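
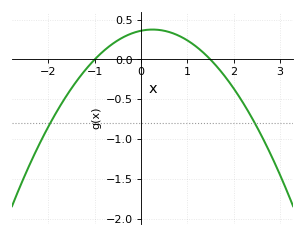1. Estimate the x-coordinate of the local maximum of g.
0.25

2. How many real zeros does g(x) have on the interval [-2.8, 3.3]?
2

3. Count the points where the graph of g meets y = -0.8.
2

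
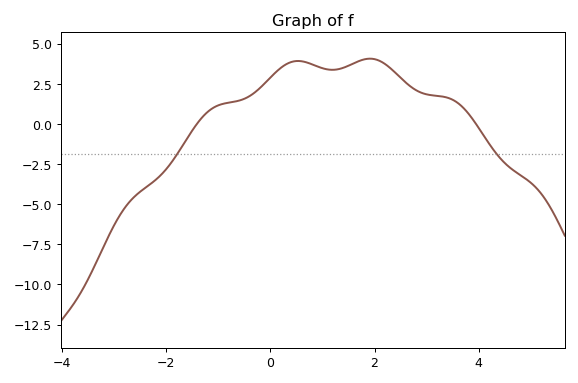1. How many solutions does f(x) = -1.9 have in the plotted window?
2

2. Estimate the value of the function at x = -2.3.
-3.74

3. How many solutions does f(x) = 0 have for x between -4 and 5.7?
2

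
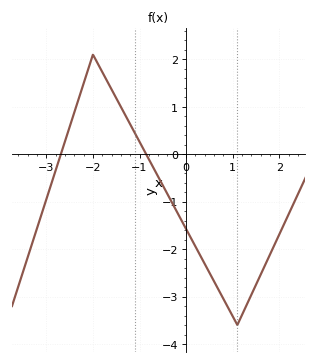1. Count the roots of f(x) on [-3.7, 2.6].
2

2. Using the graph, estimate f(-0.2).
-1.21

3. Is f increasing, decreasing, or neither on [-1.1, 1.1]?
decreasing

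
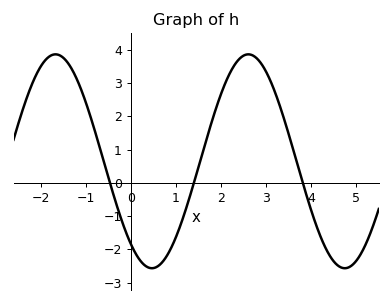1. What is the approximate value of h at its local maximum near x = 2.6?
3.9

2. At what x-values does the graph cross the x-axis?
-0.4, 1.4, 3.8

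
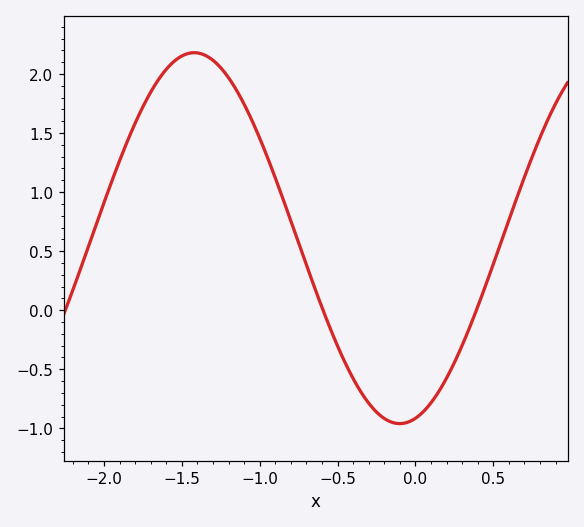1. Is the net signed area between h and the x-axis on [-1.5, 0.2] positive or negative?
positive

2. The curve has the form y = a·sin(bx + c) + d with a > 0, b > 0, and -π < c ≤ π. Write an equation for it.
y = 1.57sin(2.38x - 1.33) + 0.61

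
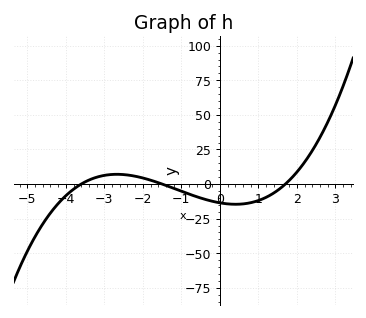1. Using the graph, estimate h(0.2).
-14.3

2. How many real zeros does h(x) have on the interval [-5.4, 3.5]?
3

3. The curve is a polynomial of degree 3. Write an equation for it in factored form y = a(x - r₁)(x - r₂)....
y = 1.48(x + 3.6)(x + 1.5)(x - 1.7)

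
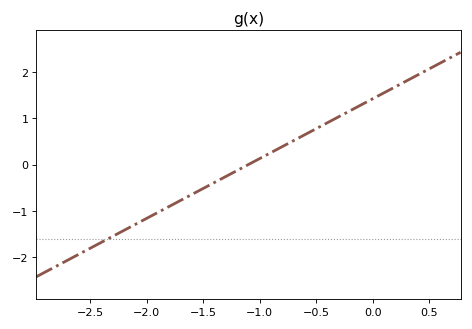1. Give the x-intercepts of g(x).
-1.1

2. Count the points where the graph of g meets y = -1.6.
1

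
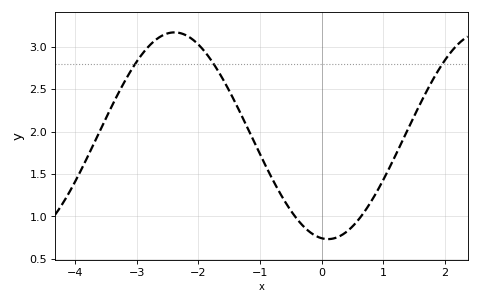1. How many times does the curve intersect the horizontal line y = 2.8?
3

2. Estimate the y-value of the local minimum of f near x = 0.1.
0.73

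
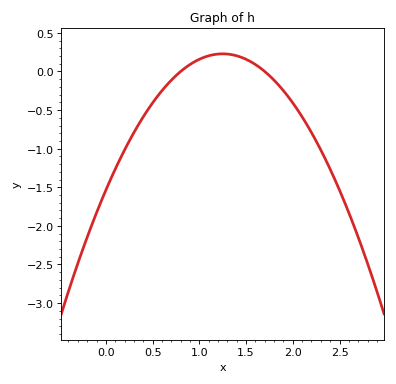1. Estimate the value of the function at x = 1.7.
0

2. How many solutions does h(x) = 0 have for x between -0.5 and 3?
2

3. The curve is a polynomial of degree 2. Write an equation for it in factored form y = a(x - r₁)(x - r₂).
y = -1.13(x - 0.8)(x - 1.7)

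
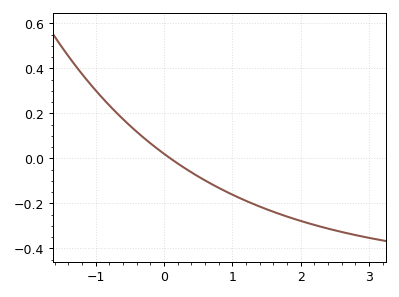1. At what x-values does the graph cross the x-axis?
0.091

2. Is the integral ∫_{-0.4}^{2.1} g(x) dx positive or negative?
negative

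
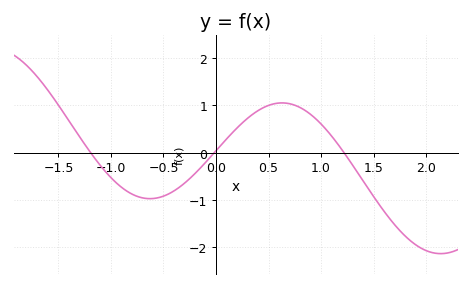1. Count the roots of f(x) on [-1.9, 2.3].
3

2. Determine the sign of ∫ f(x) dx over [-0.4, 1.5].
positive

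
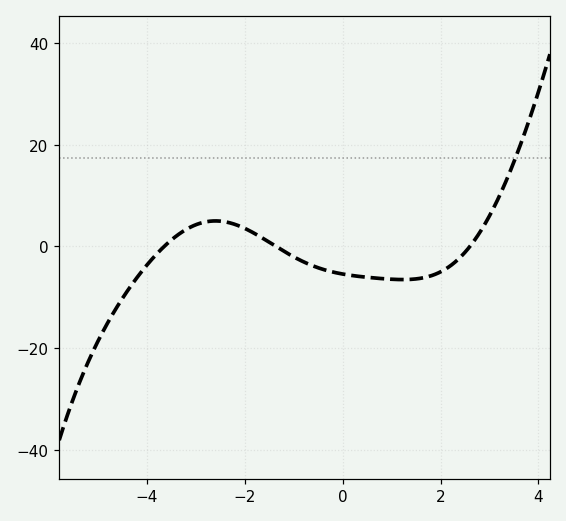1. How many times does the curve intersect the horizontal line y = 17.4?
1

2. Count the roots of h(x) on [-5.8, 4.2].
3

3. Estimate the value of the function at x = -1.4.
0.211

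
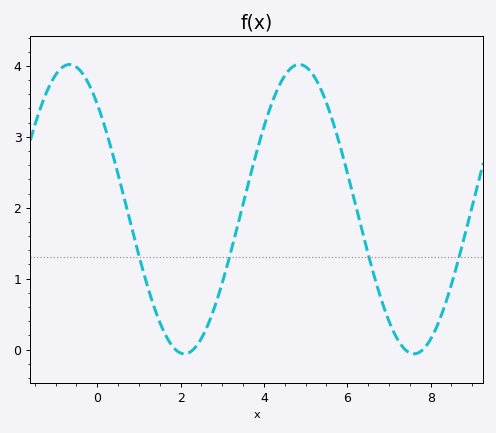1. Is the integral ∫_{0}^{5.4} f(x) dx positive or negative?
positive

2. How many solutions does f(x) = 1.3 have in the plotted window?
4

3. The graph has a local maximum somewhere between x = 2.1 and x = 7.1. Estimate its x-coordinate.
4.84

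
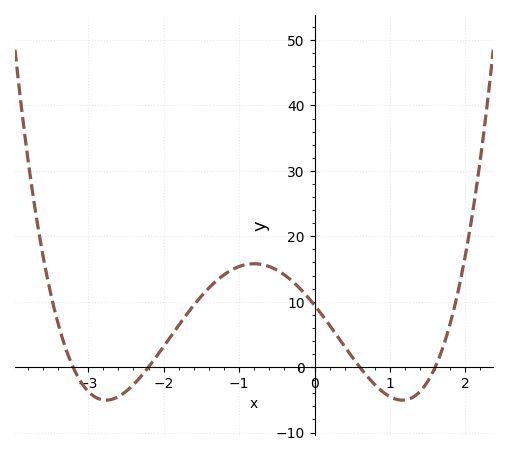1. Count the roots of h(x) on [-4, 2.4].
4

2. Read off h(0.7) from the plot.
-1.43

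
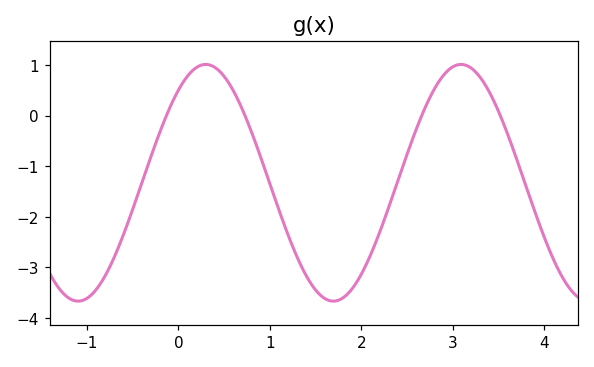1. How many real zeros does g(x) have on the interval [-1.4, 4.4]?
4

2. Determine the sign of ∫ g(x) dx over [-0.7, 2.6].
negative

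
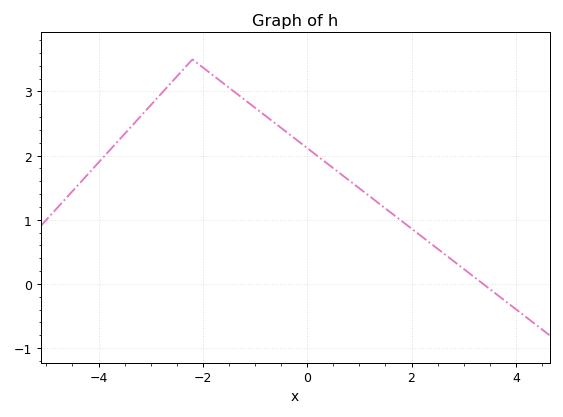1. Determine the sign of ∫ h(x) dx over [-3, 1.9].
positive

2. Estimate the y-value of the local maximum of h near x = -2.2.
3.5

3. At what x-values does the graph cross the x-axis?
3.4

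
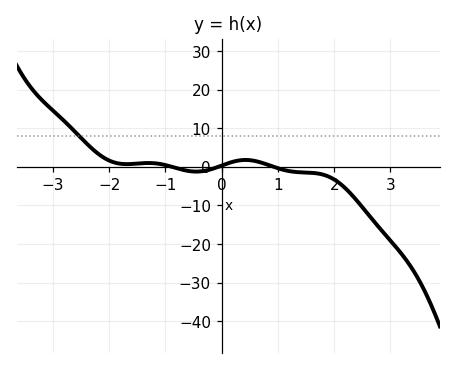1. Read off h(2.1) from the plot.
-4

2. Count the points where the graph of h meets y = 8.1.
1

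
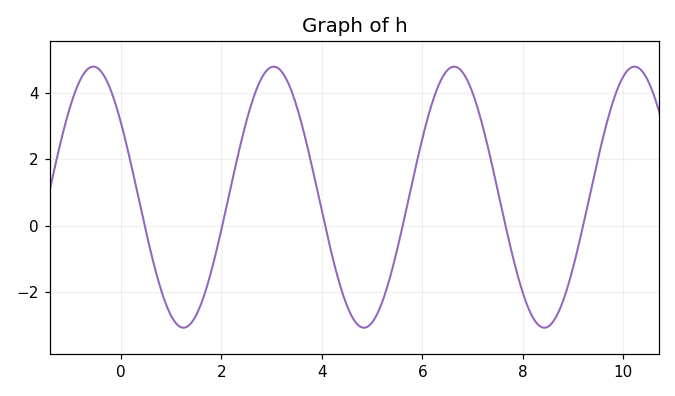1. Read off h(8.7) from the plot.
-2.6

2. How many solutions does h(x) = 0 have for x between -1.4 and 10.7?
6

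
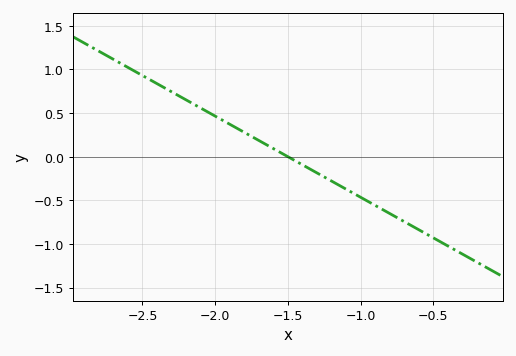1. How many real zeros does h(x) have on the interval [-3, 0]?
1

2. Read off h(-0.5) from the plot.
-0.95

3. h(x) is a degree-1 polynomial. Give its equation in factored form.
y = -0.93(x + 1.5)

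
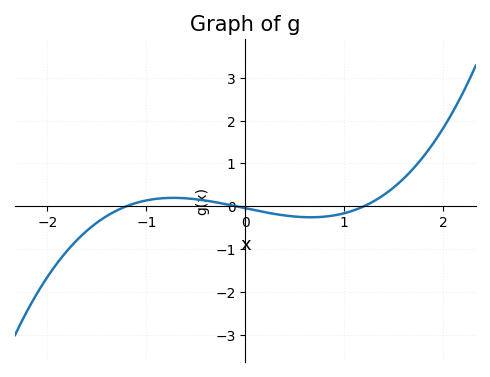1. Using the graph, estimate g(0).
0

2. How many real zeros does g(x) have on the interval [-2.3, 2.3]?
3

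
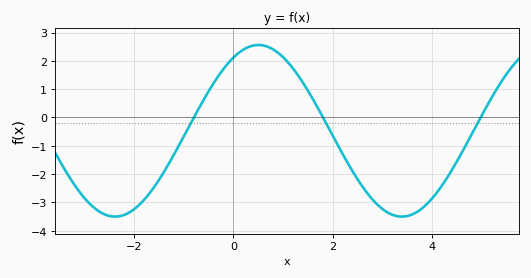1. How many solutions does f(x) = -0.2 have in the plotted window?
3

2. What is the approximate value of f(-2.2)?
-3.44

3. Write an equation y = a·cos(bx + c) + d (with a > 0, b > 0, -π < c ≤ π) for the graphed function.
y = 3.03cos(1.09x - 0.55) - 0.47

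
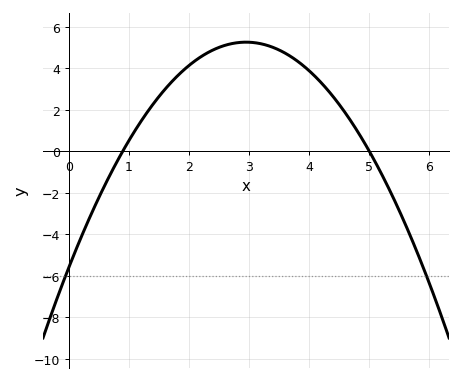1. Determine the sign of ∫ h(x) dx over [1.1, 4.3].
positive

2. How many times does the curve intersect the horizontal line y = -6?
2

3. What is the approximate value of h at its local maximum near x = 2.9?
5.2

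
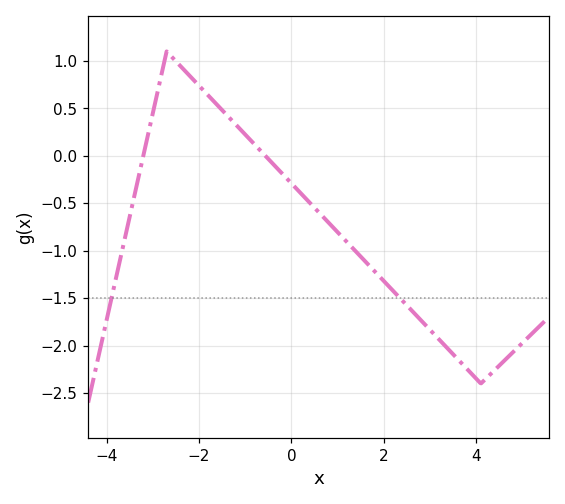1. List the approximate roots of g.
-3.2, -0.6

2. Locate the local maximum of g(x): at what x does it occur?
-2.6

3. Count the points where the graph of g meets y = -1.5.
2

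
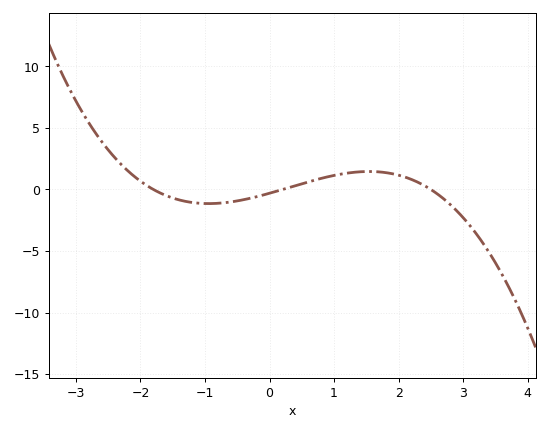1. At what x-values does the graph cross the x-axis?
-1.8, 0.2, 2.5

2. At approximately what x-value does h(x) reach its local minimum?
-0.941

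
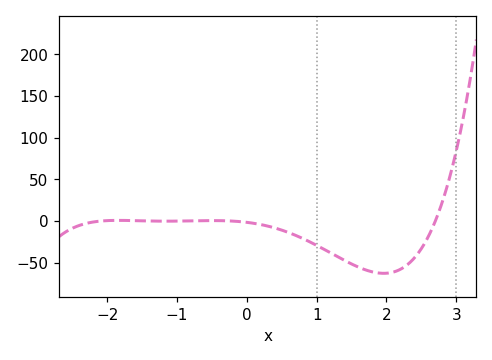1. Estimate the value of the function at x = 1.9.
-60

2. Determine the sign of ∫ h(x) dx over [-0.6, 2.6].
negative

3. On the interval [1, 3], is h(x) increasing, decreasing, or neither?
neither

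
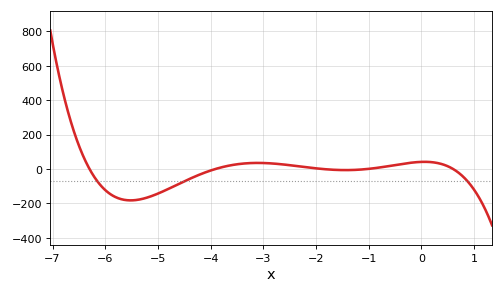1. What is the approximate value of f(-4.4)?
-60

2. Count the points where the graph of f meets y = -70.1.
3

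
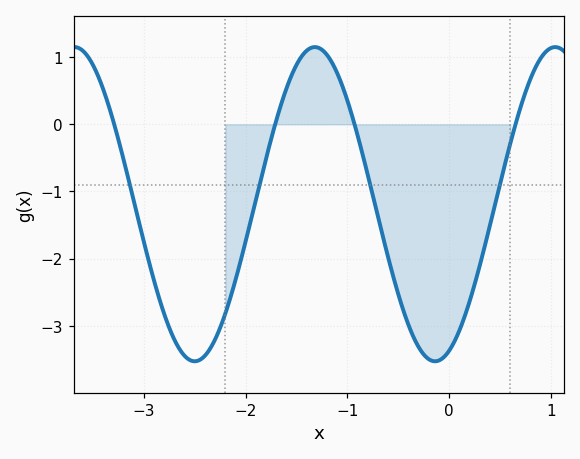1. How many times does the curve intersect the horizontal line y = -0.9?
4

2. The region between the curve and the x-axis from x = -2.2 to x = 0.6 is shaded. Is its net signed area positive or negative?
negative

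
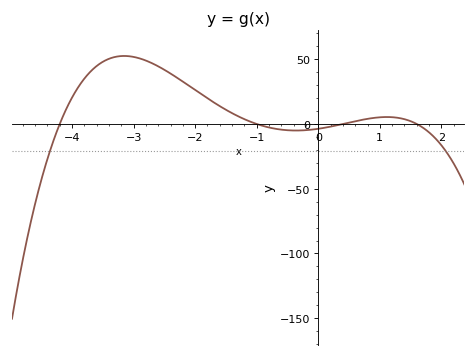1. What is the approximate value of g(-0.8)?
-5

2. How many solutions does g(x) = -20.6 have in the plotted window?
2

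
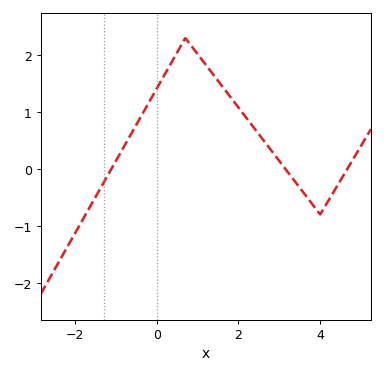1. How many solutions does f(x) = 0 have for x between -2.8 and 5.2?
3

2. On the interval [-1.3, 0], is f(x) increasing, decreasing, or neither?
increasing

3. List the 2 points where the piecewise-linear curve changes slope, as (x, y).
(0.7, 2.3); (4, -0.8)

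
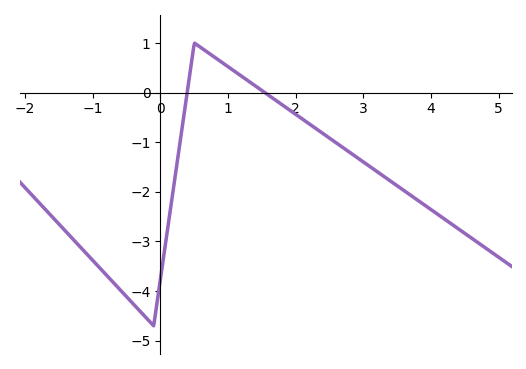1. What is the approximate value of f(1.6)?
-0.1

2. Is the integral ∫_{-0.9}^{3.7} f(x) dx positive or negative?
negative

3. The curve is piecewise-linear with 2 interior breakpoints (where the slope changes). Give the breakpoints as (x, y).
(-0.1, -4.7); (0.5, 1)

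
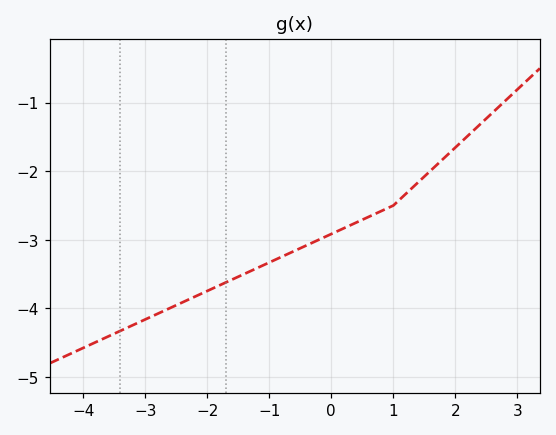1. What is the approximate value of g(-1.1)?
-3.4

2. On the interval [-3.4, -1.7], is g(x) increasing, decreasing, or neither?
increasing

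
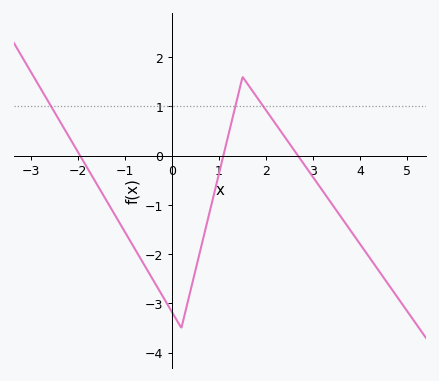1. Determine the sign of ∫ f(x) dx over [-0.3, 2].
negative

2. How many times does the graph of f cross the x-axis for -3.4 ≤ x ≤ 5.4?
3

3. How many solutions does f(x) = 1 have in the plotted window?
3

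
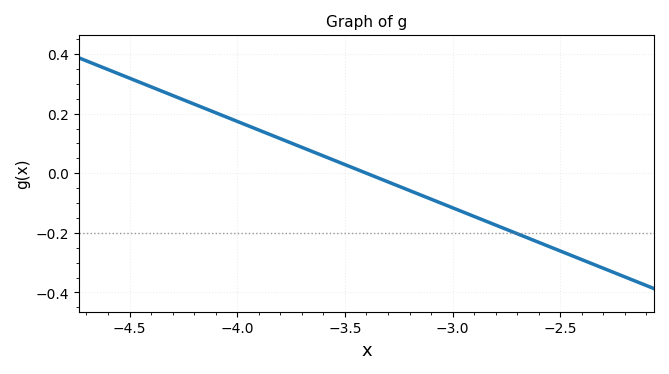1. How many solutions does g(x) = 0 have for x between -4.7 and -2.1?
1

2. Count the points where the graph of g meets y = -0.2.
1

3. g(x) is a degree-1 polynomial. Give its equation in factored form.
y = -0.29(x + 3.4)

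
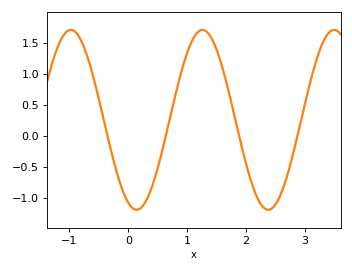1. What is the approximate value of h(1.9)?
-0.05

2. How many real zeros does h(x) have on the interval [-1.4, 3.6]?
4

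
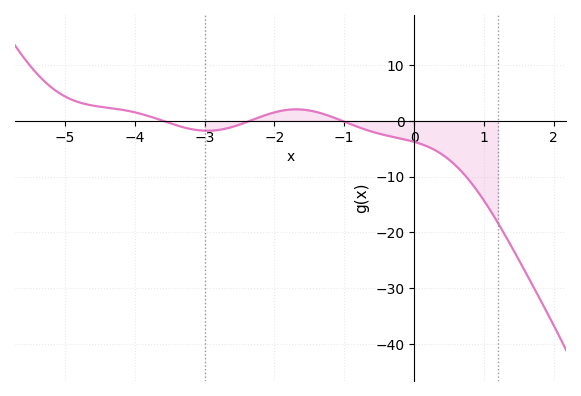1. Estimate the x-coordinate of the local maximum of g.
-1.69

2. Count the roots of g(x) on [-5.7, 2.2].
3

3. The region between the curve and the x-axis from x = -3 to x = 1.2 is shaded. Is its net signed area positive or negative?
negative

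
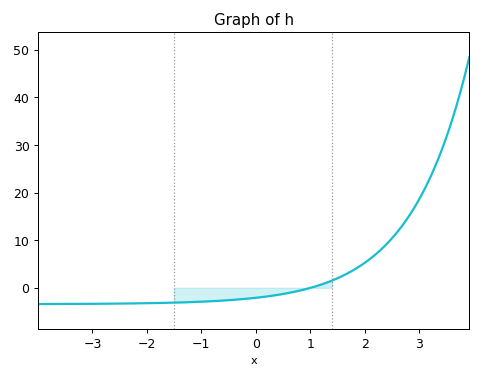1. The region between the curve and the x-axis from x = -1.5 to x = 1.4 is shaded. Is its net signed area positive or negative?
negative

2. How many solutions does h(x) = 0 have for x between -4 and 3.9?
1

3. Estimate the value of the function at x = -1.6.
-3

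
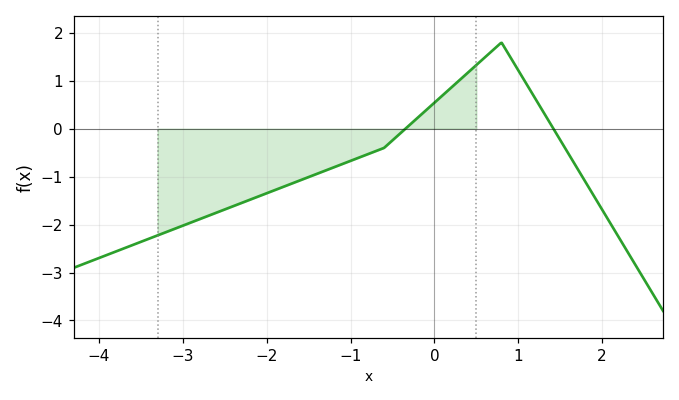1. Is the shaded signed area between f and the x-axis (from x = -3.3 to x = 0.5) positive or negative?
negative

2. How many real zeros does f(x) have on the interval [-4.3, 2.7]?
2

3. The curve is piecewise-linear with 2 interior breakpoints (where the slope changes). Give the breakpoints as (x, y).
(-0.6, -0.4); (0.8, 1.8)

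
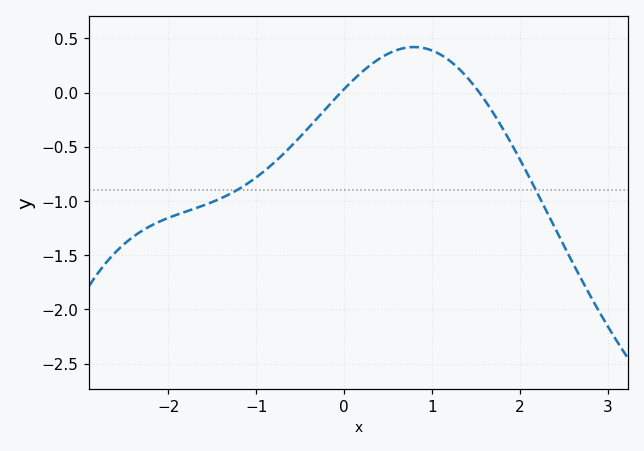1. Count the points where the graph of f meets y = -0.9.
2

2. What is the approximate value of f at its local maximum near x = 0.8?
0.419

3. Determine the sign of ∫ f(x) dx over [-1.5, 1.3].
negative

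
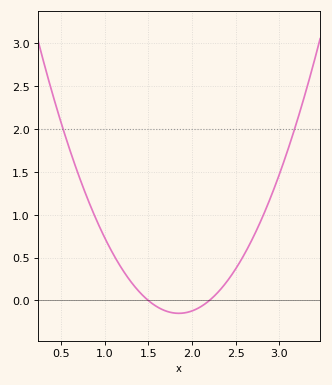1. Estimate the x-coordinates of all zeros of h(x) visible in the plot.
1.5, 2.2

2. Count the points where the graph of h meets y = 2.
2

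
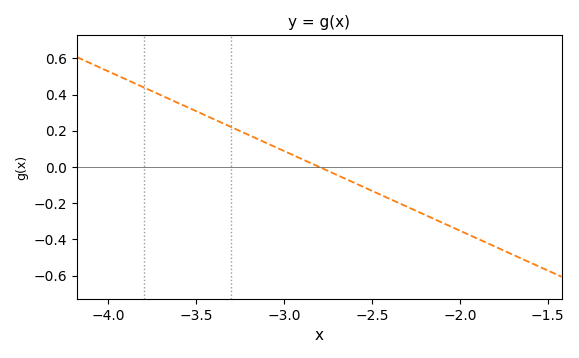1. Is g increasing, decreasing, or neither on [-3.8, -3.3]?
decreasing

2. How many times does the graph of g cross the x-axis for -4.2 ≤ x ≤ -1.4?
1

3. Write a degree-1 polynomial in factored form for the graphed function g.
y = -0.44(x + 2.8)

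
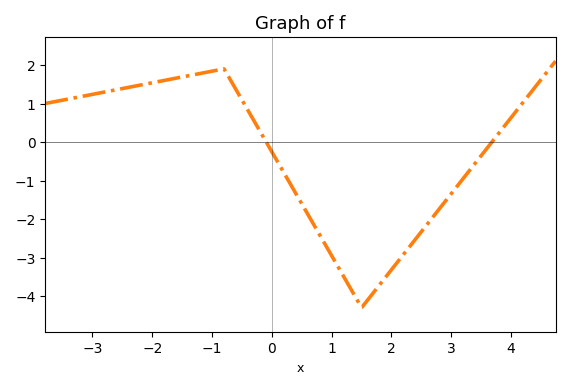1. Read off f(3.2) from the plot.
-0.9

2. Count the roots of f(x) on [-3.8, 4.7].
2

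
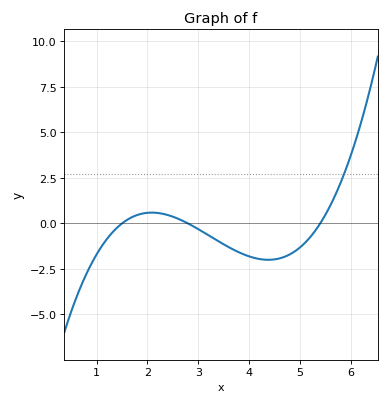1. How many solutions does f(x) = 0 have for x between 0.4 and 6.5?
3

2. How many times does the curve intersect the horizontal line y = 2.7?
1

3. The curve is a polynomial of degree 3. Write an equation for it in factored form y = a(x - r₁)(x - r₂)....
y = 0.43(x - 1.5)(x - 2.8)(x - 5.4)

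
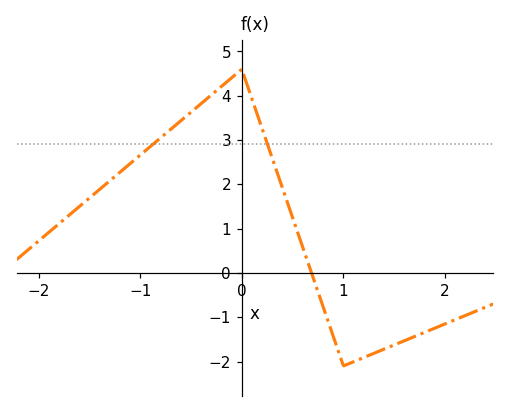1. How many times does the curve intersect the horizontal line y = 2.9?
2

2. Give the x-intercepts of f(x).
0.7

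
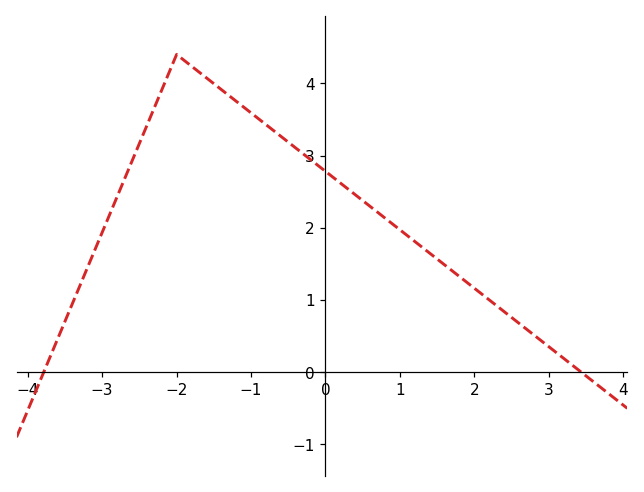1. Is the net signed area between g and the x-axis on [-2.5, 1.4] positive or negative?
positive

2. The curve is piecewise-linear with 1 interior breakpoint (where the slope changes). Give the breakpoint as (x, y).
(-2, 4.4)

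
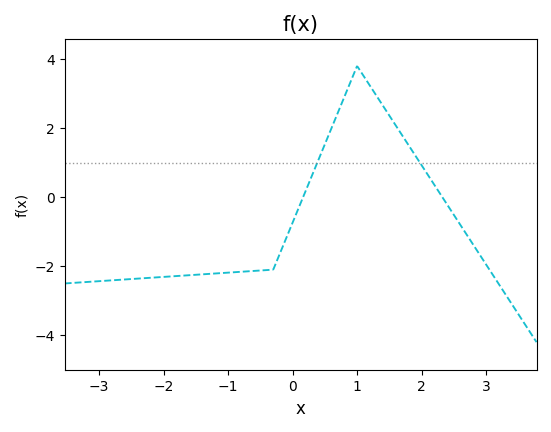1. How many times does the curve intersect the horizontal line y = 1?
2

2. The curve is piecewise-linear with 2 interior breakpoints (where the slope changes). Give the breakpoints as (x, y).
(-0.3, -2.1); (1, 3.8)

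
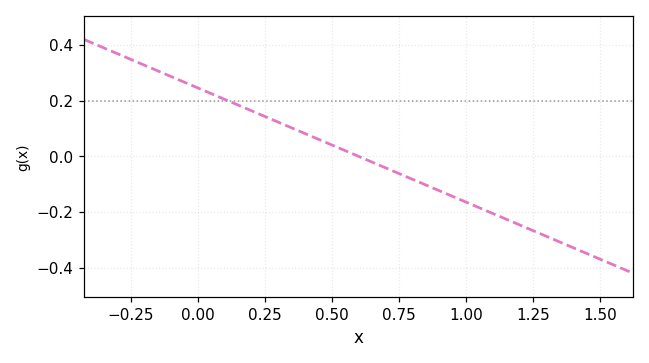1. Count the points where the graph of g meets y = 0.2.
1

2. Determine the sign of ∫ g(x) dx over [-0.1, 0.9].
positive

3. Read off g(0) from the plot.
0.24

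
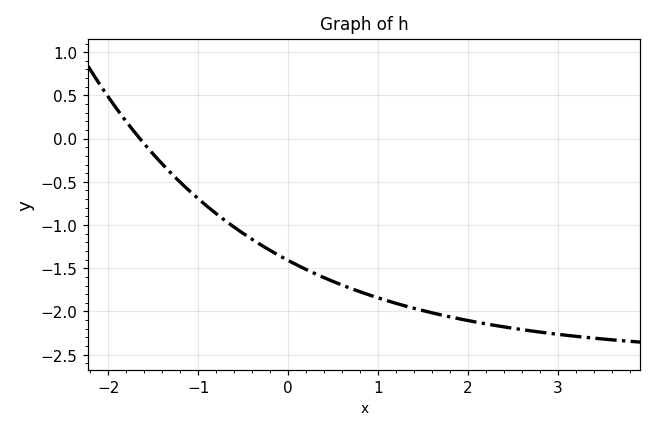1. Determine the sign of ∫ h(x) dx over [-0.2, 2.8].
negative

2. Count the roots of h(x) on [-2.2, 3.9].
1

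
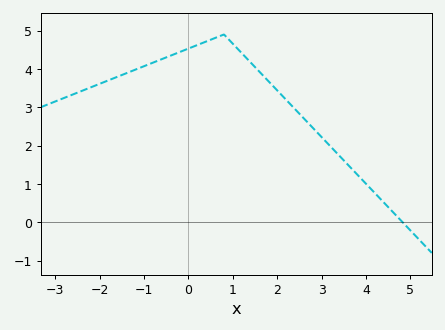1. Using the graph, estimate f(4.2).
0.8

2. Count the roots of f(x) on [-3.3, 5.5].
1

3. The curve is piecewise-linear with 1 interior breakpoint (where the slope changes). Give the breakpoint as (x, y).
(0.8, 4.9)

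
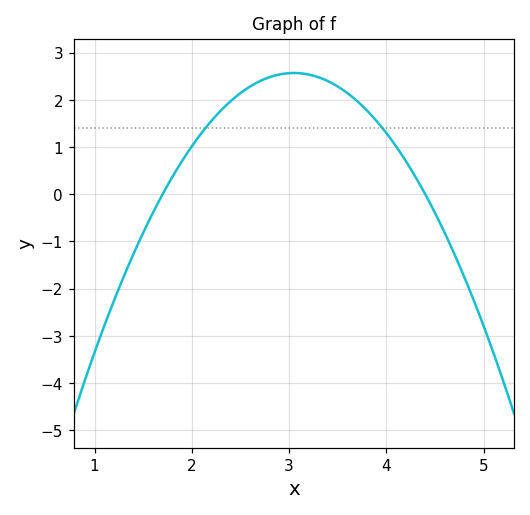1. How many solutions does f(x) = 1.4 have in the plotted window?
2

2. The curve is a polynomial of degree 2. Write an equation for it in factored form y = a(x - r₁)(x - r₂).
y = -1.41(x - 1.7)(x - 4.4)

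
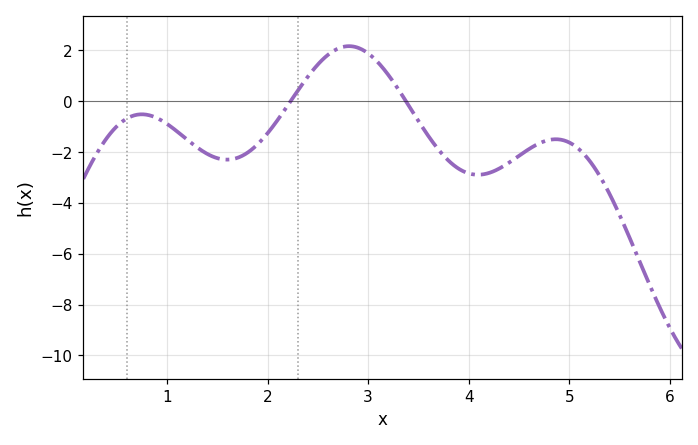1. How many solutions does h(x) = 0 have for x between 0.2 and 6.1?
2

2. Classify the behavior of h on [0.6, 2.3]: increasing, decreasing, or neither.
neither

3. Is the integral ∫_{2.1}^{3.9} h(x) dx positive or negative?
positive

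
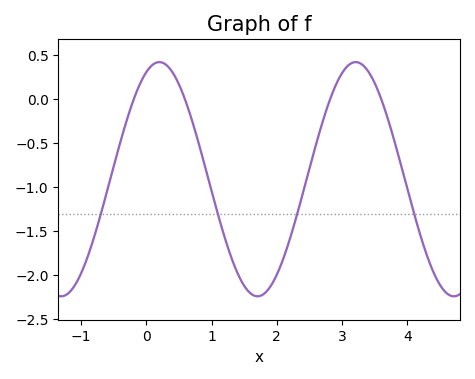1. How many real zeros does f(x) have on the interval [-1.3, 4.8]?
4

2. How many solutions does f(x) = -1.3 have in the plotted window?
4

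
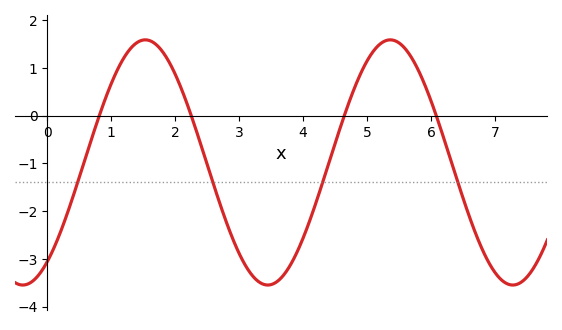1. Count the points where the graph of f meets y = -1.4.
4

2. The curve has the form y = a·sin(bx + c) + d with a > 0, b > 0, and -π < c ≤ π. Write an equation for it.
y = 2.57sin(1.64x - 0.942) - 0.98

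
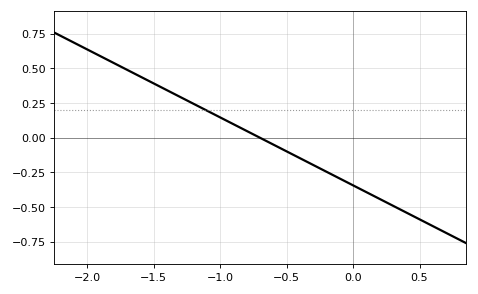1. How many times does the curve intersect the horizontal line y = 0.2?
1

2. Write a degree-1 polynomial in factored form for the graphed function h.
y = -0.49(x + 0.7)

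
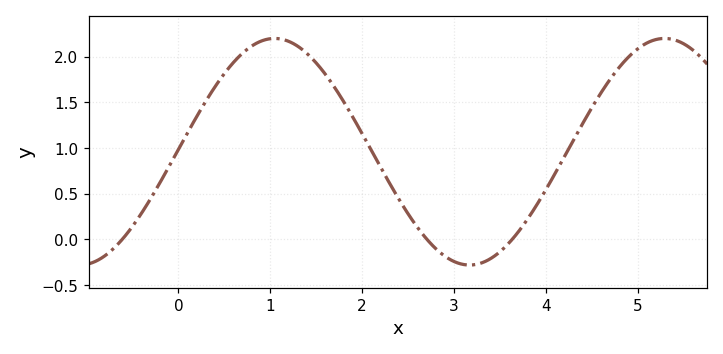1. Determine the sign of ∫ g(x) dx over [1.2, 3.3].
positive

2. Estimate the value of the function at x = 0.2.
1.35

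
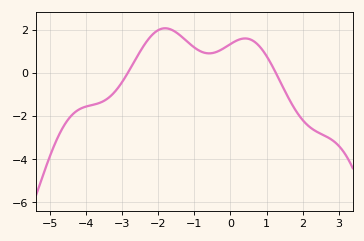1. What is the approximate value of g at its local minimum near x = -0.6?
0.906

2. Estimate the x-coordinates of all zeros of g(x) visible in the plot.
-2.84, 1.26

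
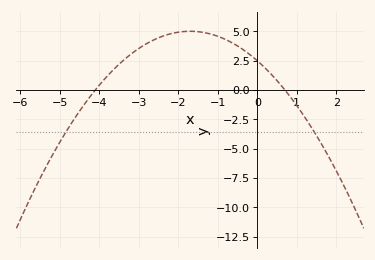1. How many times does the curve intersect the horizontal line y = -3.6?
2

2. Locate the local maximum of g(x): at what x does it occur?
-1.7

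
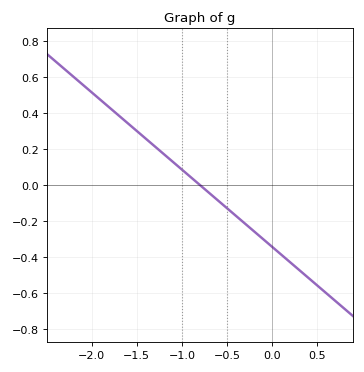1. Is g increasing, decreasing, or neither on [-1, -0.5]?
decreasing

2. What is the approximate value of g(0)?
-0.34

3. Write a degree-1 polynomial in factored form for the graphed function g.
y = -0.43(x + 0.8)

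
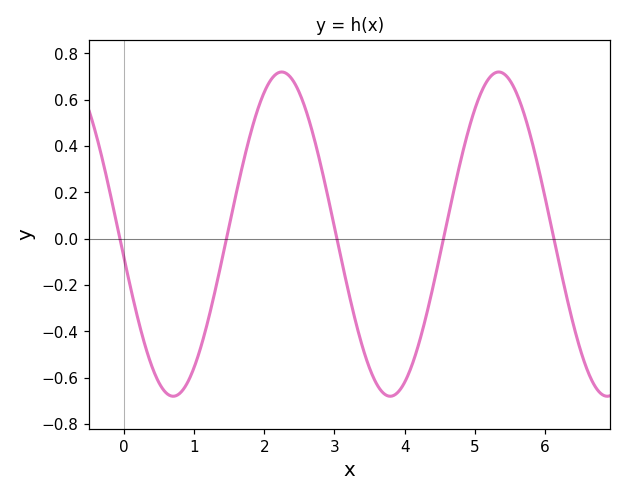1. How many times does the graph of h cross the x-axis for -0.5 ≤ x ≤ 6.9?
5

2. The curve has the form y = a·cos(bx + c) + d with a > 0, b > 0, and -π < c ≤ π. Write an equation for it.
y = 0.7cos(2x + 1.7) + 0.02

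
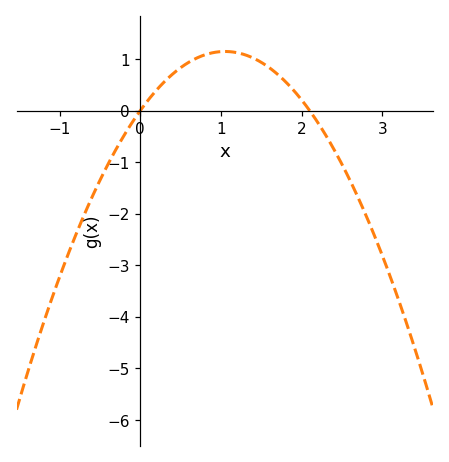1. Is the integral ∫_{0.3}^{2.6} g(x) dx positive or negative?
positive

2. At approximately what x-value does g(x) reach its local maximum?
1.05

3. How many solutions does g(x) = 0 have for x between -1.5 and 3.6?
2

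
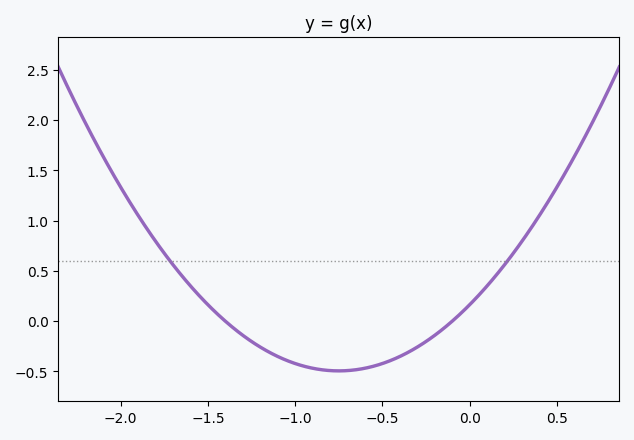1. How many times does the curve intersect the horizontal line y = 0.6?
2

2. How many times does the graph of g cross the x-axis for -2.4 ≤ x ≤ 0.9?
2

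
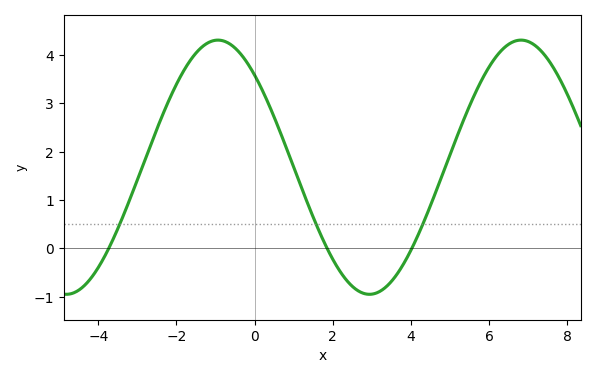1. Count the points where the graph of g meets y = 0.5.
3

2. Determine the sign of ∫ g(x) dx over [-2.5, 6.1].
positive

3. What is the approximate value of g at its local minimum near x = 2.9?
-0.9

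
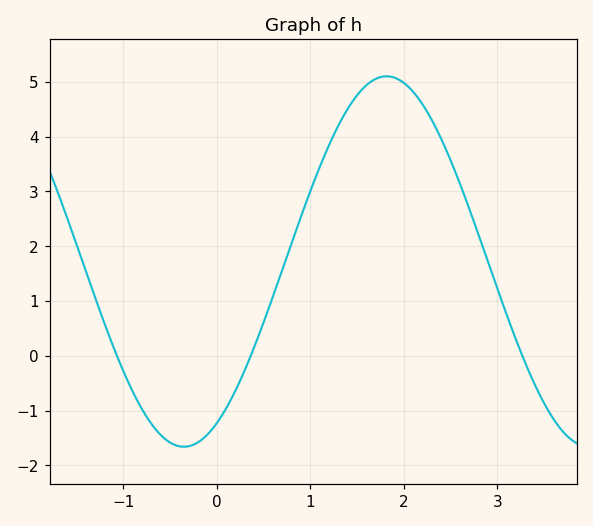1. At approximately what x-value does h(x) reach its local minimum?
-0.352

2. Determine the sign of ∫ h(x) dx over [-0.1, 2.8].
positive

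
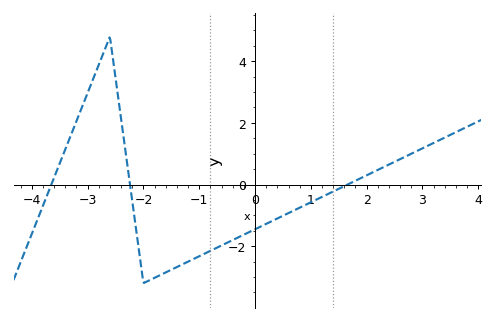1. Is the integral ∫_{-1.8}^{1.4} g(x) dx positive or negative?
negative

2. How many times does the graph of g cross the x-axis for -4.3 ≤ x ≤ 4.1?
3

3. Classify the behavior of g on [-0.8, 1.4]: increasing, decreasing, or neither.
increasing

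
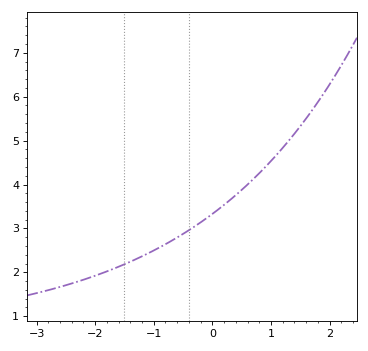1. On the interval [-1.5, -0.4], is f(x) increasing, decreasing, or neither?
increasing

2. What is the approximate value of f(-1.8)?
2.02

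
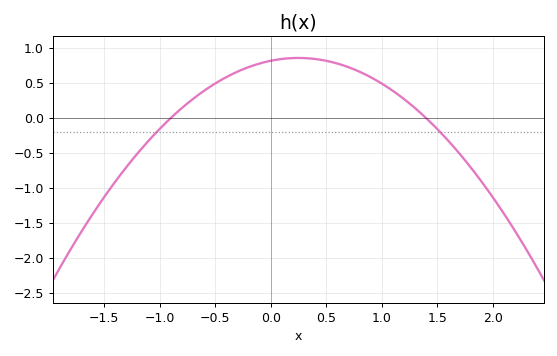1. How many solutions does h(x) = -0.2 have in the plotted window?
2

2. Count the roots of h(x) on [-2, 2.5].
2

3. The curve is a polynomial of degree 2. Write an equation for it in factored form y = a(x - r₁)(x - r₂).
y = -0.65(x + 0.9)(x - 1.4)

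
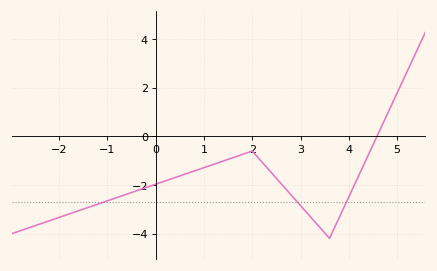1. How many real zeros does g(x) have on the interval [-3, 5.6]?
1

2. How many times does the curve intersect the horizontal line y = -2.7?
3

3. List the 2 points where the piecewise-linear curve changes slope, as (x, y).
(2, -0.6); (3.6, -4.2)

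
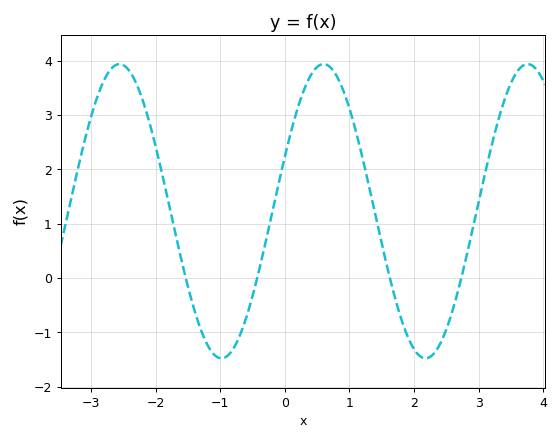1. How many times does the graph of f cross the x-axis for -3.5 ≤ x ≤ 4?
4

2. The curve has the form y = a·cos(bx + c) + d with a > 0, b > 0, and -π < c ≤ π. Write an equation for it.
y = 2.71cos(2x - 1.2) + 1.23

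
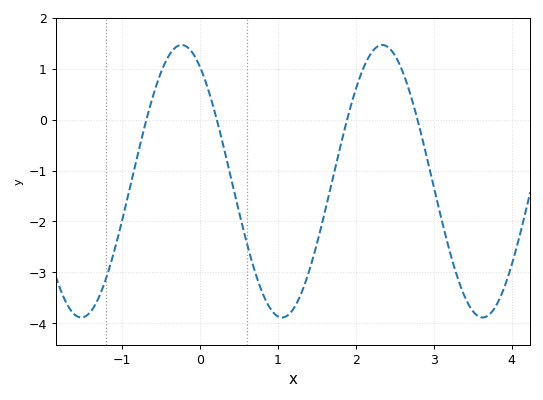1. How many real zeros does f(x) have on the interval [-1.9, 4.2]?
4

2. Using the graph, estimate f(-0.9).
-1.4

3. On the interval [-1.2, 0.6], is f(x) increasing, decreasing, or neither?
neither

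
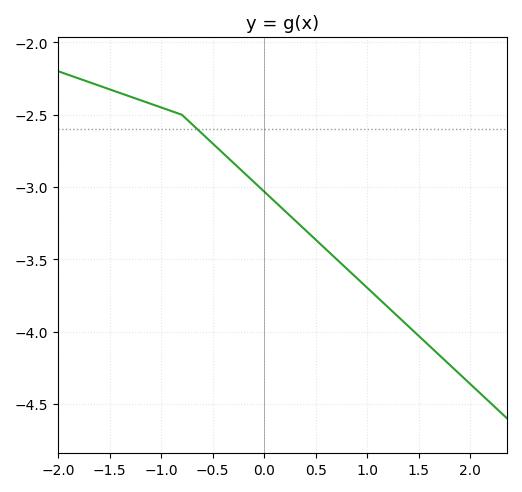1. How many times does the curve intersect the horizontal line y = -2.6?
1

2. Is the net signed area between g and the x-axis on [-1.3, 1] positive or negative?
negative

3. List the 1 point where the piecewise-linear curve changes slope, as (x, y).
(-0.8, -2.5)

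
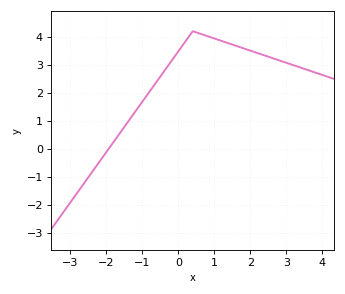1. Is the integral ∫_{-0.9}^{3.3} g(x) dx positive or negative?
positive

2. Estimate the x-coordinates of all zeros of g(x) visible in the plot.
-1.93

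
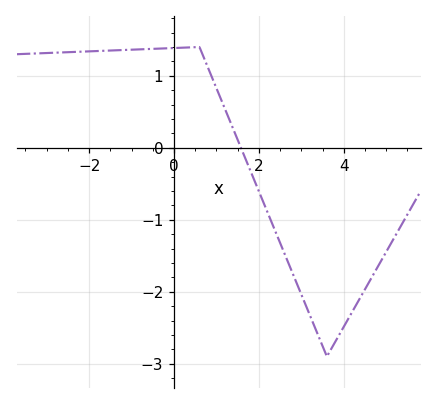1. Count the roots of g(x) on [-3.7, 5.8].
1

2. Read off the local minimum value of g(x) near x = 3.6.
-2.9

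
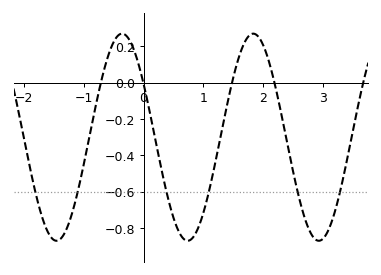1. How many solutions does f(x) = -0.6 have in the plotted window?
6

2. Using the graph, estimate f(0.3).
-0.48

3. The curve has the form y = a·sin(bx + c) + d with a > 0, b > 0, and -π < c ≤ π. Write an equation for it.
y = 0.57sin(2.9x + 2.6) - 0.3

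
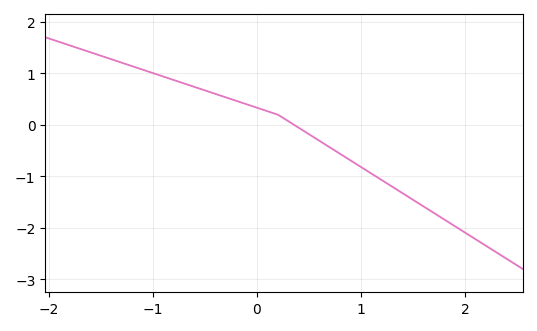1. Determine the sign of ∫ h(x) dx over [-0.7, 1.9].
negative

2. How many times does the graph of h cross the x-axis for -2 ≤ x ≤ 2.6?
1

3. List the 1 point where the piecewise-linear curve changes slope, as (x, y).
(0.2, 0.2)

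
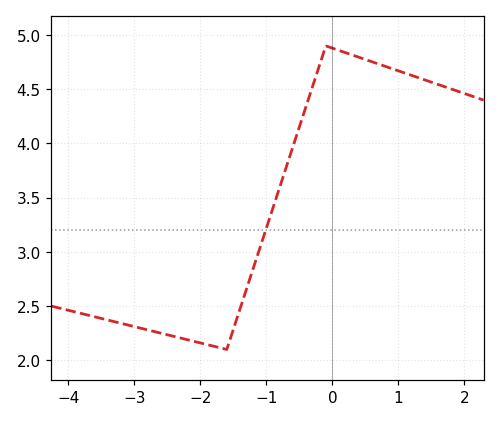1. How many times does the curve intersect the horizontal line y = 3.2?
1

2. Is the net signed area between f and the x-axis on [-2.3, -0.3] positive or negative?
positive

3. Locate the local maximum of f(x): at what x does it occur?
-0.099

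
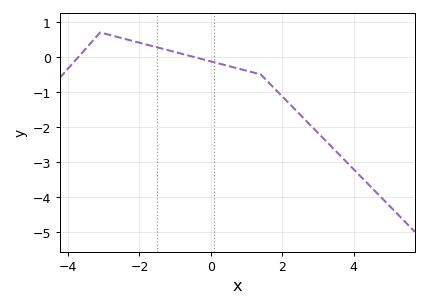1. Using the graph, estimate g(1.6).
-0.7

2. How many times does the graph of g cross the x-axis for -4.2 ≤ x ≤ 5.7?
2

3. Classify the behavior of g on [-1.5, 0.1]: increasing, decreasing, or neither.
decreasing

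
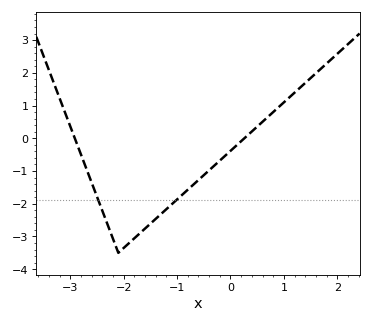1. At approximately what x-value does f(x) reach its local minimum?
-2.1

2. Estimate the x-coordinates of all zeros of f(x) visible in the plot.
-2.9, 0.3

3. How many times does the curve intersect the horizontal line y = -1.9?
2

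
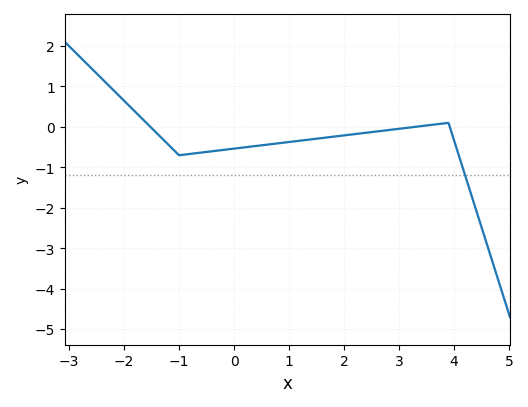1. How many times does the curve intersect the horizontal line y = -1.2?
1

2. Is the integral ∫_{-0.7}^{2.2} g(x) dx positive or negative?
negative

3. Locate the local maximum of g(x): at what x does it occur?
3.8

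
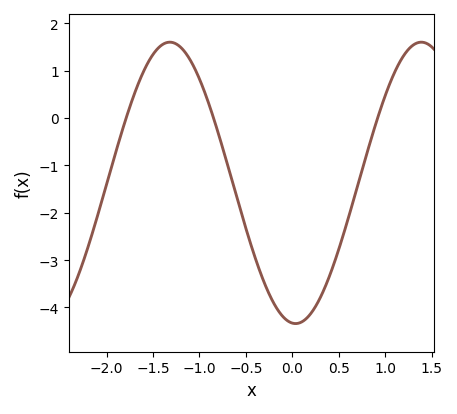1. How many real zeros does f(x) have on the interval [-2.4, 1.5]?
3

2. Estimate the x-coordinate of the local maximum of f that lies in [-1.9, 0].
-1.3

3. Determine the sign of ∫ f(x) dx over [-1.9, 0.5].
negative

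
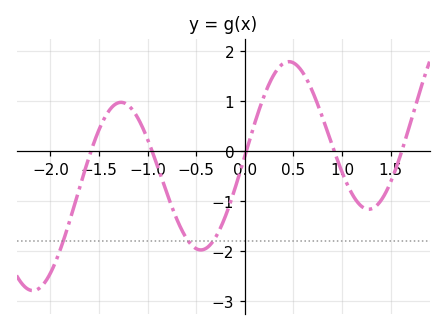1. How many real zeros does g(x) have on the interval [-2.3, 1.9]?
5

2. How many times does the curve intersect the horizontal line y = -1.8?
3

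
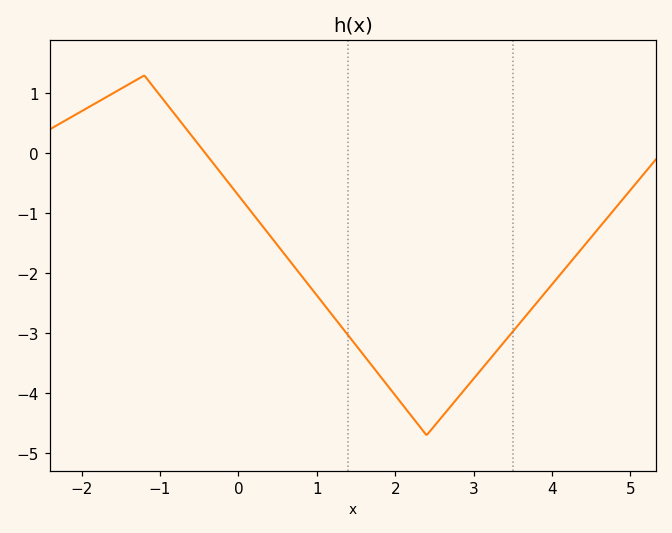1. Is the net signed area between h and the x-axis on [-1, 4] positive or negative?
negative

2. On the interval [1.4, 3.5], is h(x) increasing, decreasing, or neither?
neither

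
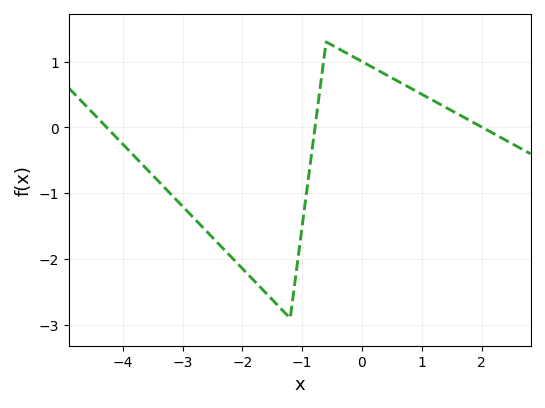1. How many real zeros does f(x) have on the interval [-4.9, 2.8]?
3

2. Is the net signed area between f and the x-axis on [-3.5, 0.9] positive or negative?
negative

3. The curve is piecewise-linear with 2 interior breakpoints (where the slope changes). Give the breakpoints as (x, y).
(-1.2, -2.9); (-0.6, 1.3)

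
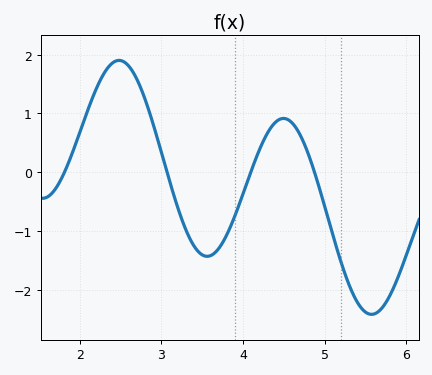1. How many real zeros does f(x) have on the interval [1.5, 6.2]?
4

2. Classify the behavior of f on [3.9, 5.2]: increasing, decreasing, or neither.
neither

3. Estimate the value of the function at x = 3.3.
-1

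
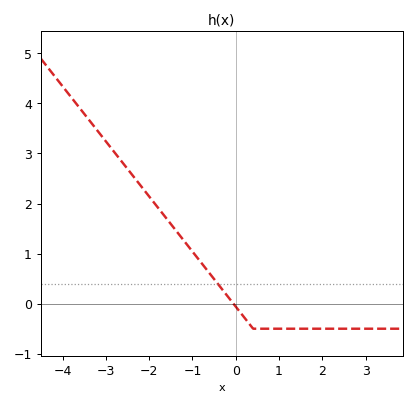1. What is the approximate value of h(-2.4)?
2.6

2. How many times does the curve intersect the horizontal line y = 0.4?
1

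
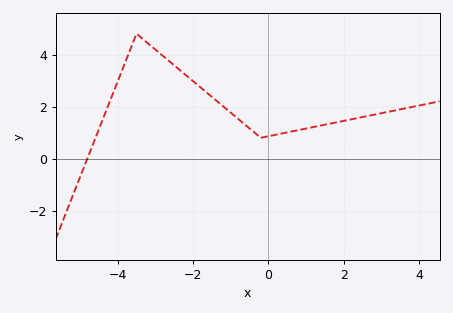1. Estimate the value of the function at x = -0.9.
1.6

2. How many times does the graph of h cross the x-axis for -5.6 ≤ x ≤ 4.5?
1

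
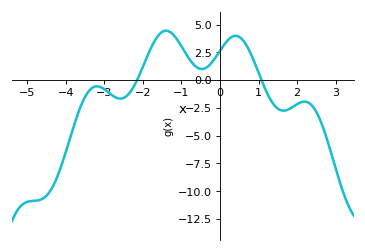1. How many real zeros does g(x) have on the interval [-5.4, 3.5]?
2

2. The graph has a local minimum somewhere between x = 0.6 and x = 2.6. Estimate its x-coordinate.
1.65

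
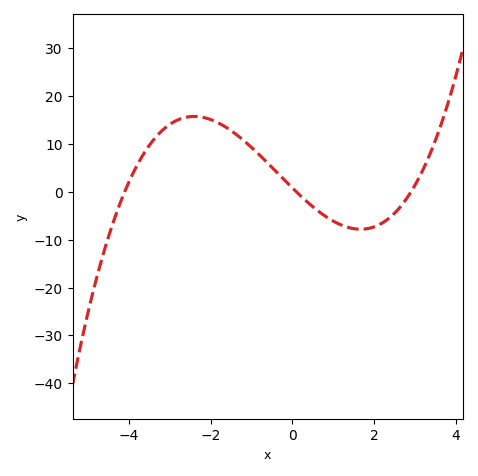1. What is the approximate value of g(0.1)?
0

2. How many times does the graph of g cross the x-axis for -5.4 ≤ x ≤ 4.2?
3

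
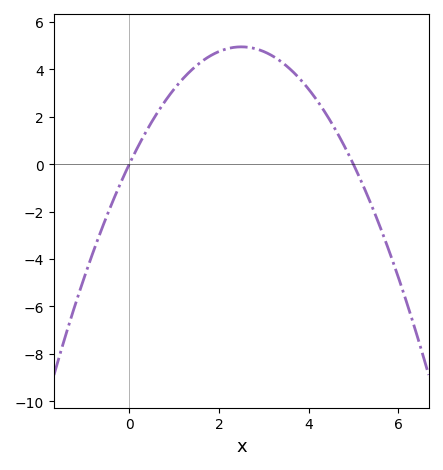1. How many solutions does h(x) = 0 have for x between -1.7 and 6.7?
2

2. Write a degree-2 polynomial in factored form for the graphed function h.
y = -0.79(x - 0)(x - 5)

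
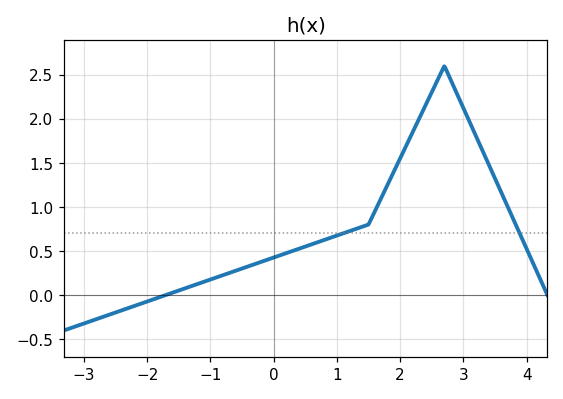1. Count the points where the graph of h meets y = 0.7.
2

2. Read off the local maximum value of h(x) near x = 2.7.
2.6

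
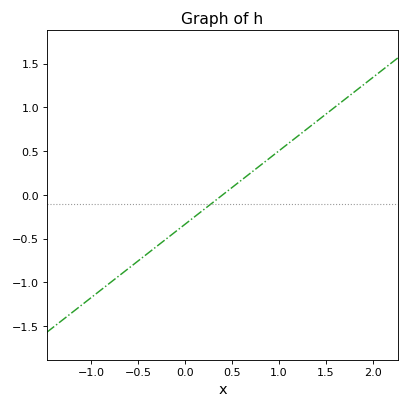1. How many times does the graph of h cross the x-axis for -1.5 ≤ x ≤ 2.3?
1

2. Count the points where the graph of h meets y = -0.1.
1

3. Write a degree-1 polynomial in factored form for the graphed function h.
y = 0.84(x - 0.4)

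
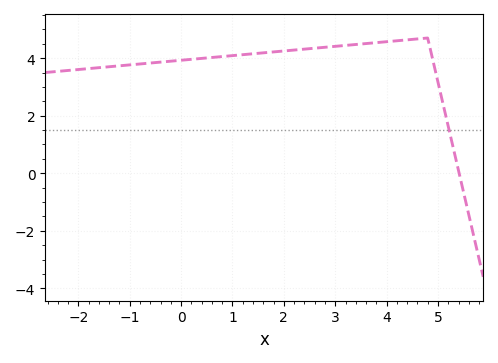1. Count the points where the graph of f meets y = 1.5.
1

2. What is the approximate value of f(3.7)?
4.6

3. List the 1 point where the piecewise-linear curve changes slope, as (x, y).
(4.8, 4.7)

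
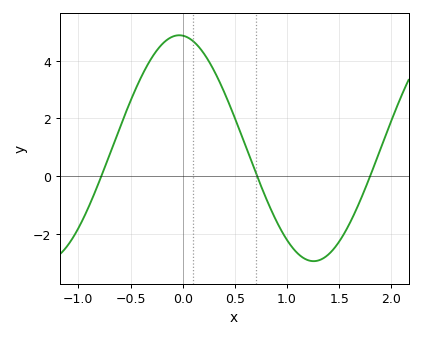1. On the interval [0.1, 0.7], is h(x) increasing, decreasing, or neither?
decreasing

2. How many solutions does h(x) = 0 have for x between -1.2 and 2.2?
3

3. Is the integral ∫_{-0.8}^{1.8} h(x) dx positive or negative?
positive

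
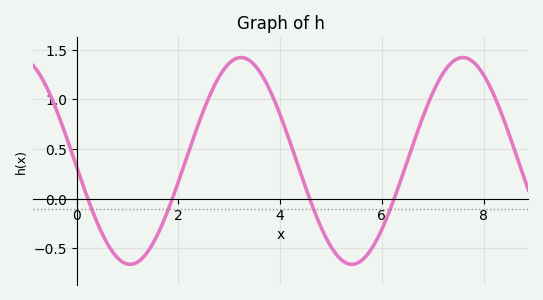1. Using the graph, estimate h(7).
1.06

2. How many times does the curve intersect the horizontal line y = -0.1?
4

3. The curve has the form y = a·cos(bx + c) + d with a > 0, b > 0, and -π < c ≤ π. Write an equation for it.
y = 1.04cos(1.44x + 1.63) + 0.38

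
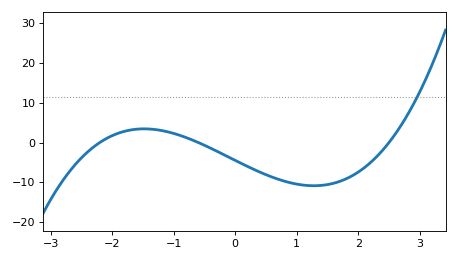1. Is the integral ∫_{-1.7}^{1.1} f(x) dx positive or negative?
negative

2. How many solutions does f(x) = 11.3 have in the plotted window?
1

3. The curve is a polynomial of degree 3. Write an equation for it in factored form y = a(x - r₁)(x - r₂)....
y = 1.36(x + 2.2)(x + 0.6)(x - 2.5)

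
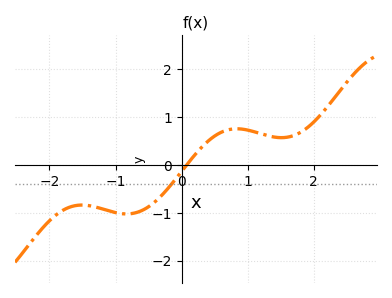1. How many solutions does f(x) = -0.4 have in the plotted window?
1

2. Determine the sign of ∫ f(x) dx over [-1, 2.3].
positive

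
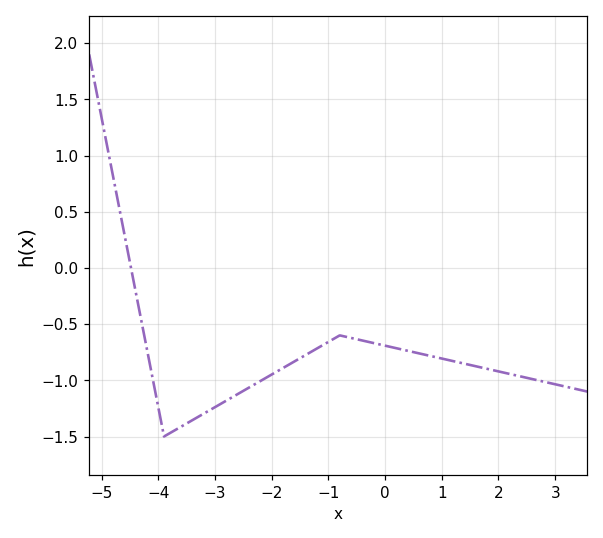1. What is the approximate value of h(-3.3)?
-1.35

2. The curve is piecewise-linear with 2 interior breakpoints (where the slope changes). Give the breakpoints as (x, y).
(-3.9, -1.5); (-0.8, -0.6)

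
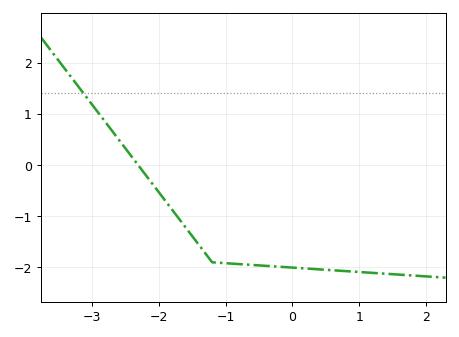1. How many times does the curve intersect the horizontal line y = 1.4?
1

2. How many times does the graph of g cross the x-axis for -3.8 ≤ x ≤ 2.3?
1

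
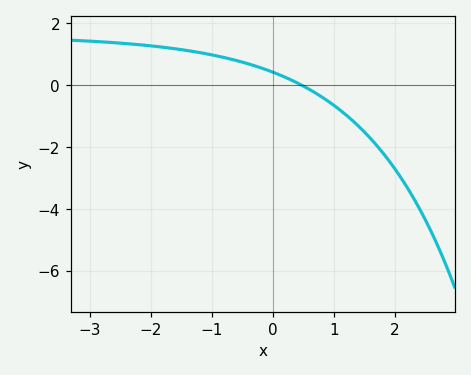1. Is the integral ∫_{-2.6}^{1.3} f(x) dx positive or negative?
positive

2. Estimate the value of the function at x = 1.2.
-0.972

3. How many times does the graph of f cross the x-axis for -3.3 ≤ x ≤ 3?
1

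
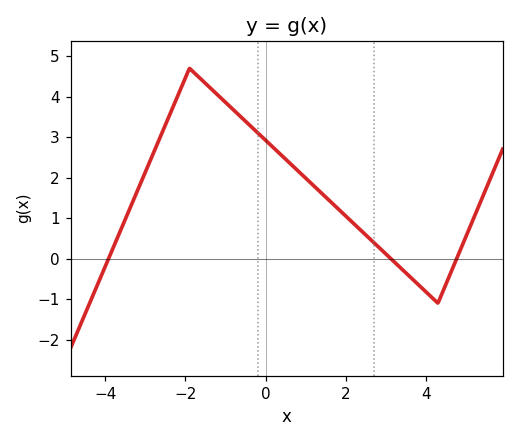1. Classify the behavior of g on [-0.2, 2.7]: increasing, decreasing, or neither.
decreasing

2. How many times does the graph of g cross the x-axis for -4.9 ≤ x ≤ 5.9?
3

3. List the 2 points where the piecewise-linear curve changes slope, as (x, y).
(-1.9, 4.7); (4.3, -1.1)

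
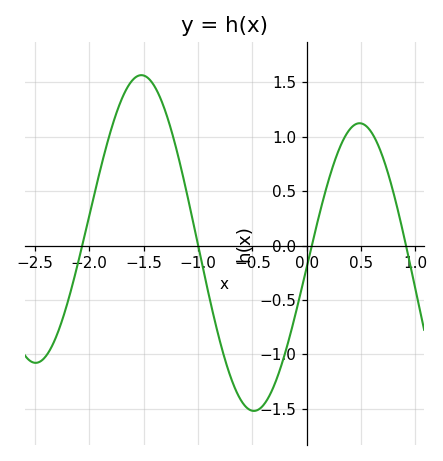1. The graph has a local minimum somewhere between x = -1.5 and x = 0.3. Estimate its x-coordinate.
-0.486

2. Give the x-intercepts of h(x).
-2.06, -0.999, 0.047, 0.913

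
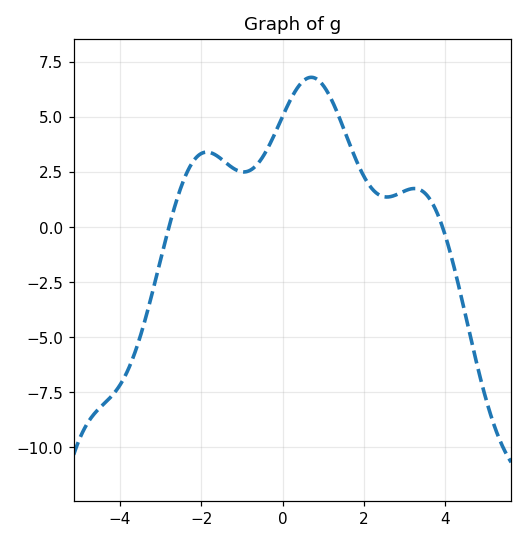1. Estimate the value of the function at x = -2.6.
1.22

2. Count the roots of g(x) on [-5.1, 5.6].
2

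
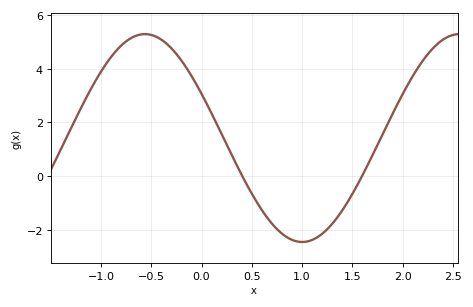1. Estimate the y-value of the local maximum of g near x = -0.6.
5.29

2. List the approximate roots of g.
0.406, 1.59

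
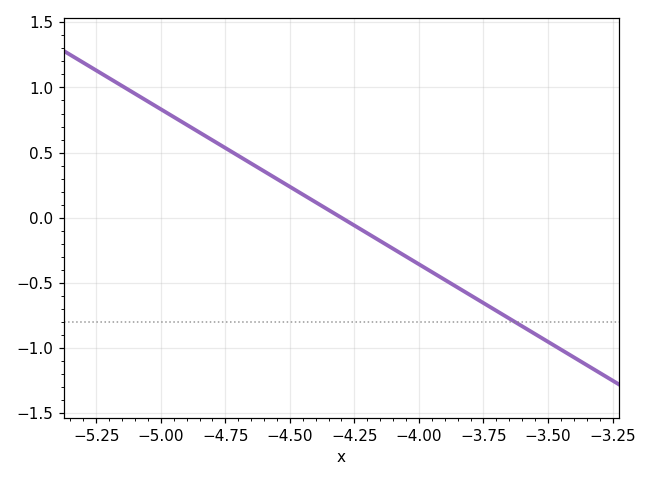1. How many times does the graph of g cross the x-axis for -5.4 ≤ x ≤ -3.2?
1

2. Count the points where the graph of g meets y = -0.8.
1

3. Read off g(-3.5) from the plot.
-0.95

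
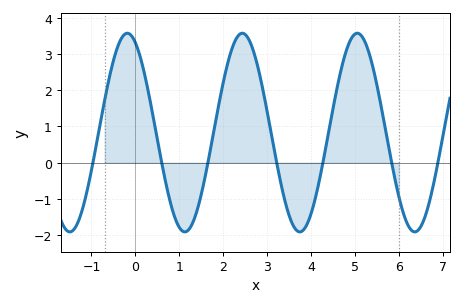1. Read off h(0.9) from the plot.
-1.5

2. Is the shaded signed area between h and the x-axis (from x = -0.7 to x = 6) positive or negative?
positive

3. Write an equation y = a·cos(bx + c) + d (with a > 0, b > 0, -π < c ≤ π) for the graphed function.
y = 2.74cos(2.4x + 0.44) + 0.83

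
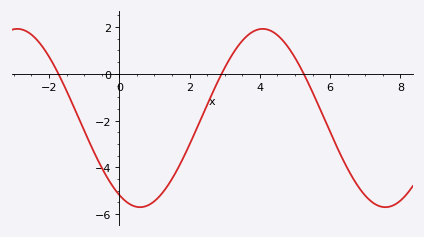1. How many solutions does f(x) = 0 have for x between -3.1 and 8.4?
3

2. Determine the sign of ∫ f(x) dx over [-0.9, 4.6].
negative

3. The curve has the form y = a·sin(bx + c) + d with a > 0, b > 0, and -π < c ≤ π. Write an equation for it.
y = 3.81sin(0.9x - 2.1) - 1.89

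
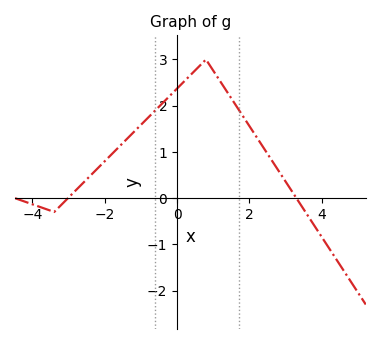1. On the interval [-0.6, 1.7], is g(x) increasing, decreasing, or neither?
neither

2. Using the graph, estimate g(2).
1.56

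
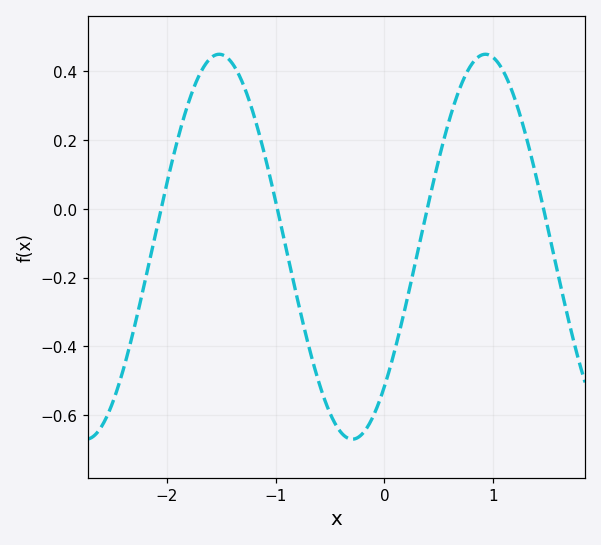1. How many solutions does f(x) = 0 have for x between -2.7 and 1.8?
4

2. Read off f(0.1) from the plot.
-0.405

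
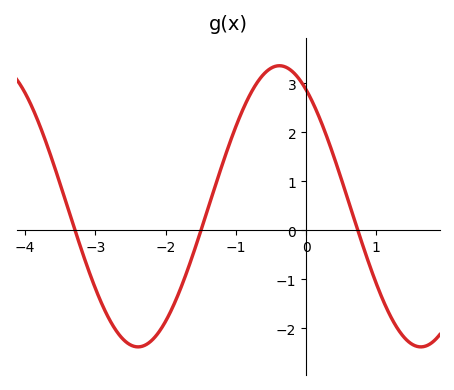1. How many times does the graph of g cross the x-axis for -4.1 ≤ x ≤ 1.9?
3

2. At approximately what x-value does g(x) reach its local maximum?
-0.4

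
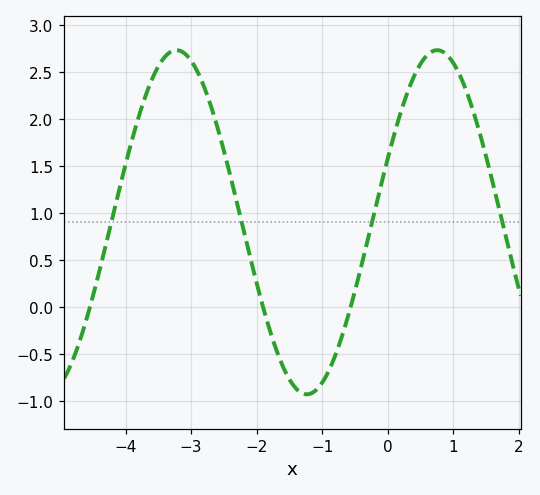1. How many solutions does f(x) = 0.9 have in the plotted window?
4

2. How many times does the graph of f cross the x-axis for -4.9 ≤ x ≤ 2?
3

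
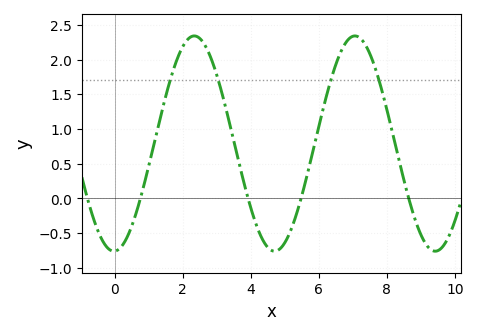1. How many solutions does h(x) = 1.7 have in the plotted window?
4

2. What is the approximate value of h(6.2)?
1.4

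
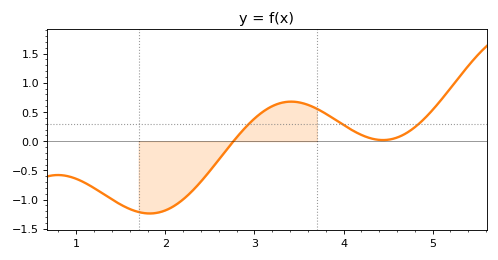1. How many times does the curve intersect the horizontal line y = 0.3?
3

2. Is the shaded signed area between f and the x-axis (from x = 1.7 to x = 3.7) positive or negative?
negative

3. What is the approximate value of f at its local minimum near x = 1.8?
-1.25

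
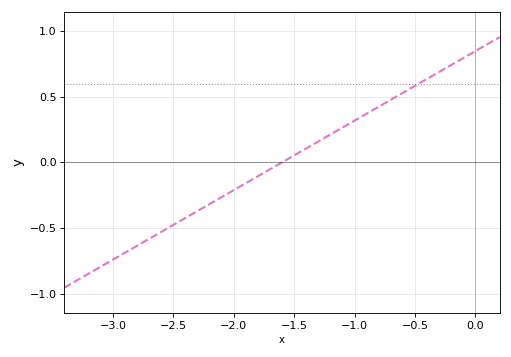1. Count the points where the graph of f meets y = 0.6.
1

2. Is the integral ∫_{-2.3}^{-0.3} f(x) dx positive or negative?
positive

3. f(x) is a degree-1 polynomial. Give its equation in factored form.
y = 0.53(x + 1.6)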